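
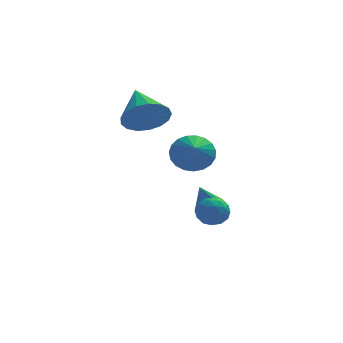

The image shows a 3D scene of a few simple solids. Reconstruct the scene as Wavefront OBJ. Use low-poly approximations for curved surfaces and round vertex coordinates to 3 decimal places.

v 2.426 2.308 -1.071
v 3.029 2.303 -0.858
v 1.954 1.752 0.251
v 2.871 2.653 -0.767
v 2.542 2.872 -0.793
v 2.169 2.876 -0.924
v 1.894 2.662 -1.112
v 1.822 2.313 -1.284
v 1.981 1.963 -1.375
v 2.309 1.744 -1.35
v 2.682 1.74 -1.218
v 2.957 1.954 -1.031
v 1.831 3.556 1.308
v 2.735 3.613 1.399
v 1.829 2.464 2.012
v 2.613 3.808 1.7
v 2.356 3.958 1.933
v 2.008 4.04 2.058
v 1.63 4.037 2.054
v 1.286 3.952 1.92
v 1.037 3.798 1.681
v 0.925 3.602 1.377
v 0.969 3.399 1.061
v 1.163 3.222 0.788
v 1.472 3.104 0.605
v 1.843 3.063 0.543
v 2.212 3.108 0.614
v 2.515 3.231 0.804
v 2.7 3.409 1.082
v 1.773 -0.811 -0.077
v 2.149 -0.551 0.431
v 2.211 -1.809 0.109
v 2.587 -1.549 0.617
v 1.909 -1.6 0.685
v 1.638 -0.983 0.57
v 2.722 -1.377 -0.03
v 2.451 -0.76 -0.145
v 2.735 -0.901 0.46
v 2.233 -1.039 0.902
v 2.127 -1.321 -0.362
v 1.625 -1.459 0.08
v 1.923 -0.593 0.16
v 2.437 -1.767 0.38
v 2.039 -1.797 0.419
v 2.26 -1.644 0.718
v 1.622 -0.847 0.242
v 1.843 -0.695 0.541
v 1.702 -1.311 0.69
v 2.517 -1.665 -0.001
v 2.738 -1.513 0.298
v 2.1 -0.716 -0.178
v 2.321 -0.563 0.121
v 2.658 -1.049 -0.15
v 2.488 -0.646 0.477
v 2.745 -1.233 0.586
v 2.825 -1.132 0.206
v 2.666 -0.769 0.138
v 2.193 -0.727 0.736
v 2.45 -1.314 0.846
v 2.051 -1.344 0.886
v 1.892 -0.981 0.818
v 2.537 -0.933 0.754
v 1.91 -1.046 -0.306
v 2.167 -1.633 -0.196
v 2.468 -1.379 -0.278
v 2.309 -1.016 -0.346
v 1.615 -1.127 -0.046
v 1.872 -1.714 0.063
v 1.694 -1.591 0.402
v 1.535 -1.228 0.334
v 1.823 -1.427 -0.214
v 0.013 2.847 3.515
v 0.9 3.201 3.218
v -0.313 4.413 4.405
v 0.601 3.337 2.87
v 0.167 3.36 2.67
v -0.303 3.266 2.663
v -0.7 3.077 2.851
v -0.933 2.834 3.192
v -0.951 2.595 3.606
v -0.747 2.414 3.999
v -0.369 2.332 4.281
v 0.096 2.368 4.388
v 0.542 2.514 4.295
v 0.867 2.736 4.022
v 0.996 2.984 3.634
f 2 1 4
f 2 4 3
f 4 1 5
f 4 5 3
f 5 1 6
f 5 6 3
f 6 1 7
f 6 7 3
f 7 1 8
f 7 8 3
f 8 1 9
f 8 9 3
f 9 1 10
f 9 10 3
f 10 1 11
f 10 11 3
f 11 1 12
f 11 12 3
f 12 1 2
f 12 2 3
f 14 13 16
f 14 16 15
f 16 13 17
f 16 17 15
f 17 13 18
f 17 18 15
f 18 13 19
f 18 19 15
f 19 13 20
f 19 20 15
f 20 13 21
f 20 21 15
f 21 13 22
f 21 22 15
f 22 13 23
f 22 23 15
f 23 13 24
f 23 24 15
f 24 13 25
f 24 25 15
f 25 13 26
f 25 26 15
f 26 13 27
f 26 27 15
f 27 13 28
f 27 28 15
f 28 13 29
f 28 29 15
f 29 13 14
f 29 14 15
f 30 67 46
f 67 41 70
f 46 70 35
f 67 70 46
f 30 46 42
f 46 35 47
f 42 47 31
f 46 47 42
f 30 42 51
f 42 31 52
f 51 52 37
f 42 52 51
f 30 51 63
f 51 37 66
f 63 66 40
f 51 66 63
f 30 63 67
f 63 40 71
f 67 71 41
f 63 71 67
f 31 47 58
f 47 35 61
f 58 61 39
f 47 61 58
f 35 70 48
f 70 41 69
f 48 69 34
f 70 69 48
f 41 71 68
f 71 40 64
f 68 64 32
f 71 64 68
f 40 66 65
f 66 37 53
f 65 53 36
f 66 53 65
f 37 52 57
f 52 31 54
f 57 54 38
f 52 54 57
f 33 59 45
f 59 39 60
f 45 60 34
f 59 60 45
f 33 45 43
f 45 34 44
f 43 44 32
f 45 44 43
f 33 43 50
f 43 32 49
f 50 49 36
f 43 49 50
f 33 50 55
f 50 36 56
f 55 56 38
f 50 56 55
f 33 55 59
f 55 38 62
f 59 62 39
f 55 62 59
f 34 60 48
f 60 39 61
f 48 61 35
f 60 61 48
f 32 44 68
f 44 34 69
f 68 69 41
f 44 69 68
f 36 49 65
f 49 32 64
f 65 64 40
f 49 64 65
f 38 56 57
f 56 36 53
f 57 53 37
f 56 53 57
f 39 62 58
f 62 38 54
f 58 54 31
f 62 54 58
f 73 72 75
f 73 75 74
f 75 72 76
f 75 76 74
f 76 72 77
f 76 77 74
f 77 72 78
f 77 78 74
f 78 72 79
f 78 79 74
f 79 72 80
f 79 80 74
f 80 72 81
f 80 81 74
f 81 72 82
f 81 82 74
f 82 72 83
f 82 83 74
f 83 72 84
f 83 84 74
f 84 72 85
f 84 85 74
f 85 72 86
f 85 86 74
f 86 72 73
f 86 73 74



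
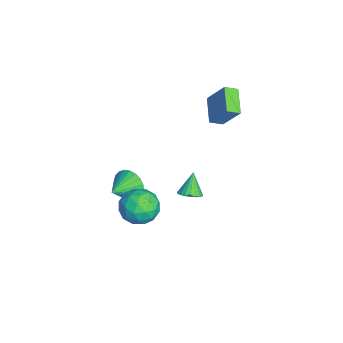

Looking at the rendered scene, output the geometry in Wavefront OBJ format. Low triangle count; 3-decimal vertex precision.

v -2.953 -3.007 -2.804
v -2.401 -2.778 -3.655
v -1.907 -3.933 -2.376
v -2.263 -2.5 -3.394
v -2.229 -2.3 -3.042
v -2.306 -2.207 -2.655
v -2.481 -2.236 -2.29
v -2.728 -2.383 -2.003
v -3.009 -2.625 -1.838
v -3.281 -2.925 -1.82
v -3.504 -3.237 -1.952
v -3.643 -3.515 -2.214
v -3.676 -3.715 -2.565
v -3.6 -3.808 -2.953
v -3.425 -3.779 -3.318
v -3.178 -3.632 -3.604
v -2.897 -3.39 -3.769
v -2.624 -3.09 -3.787
v -2.811 0.292 -3.565
v -2.359 0.809 -3.384
v -3.549 0.508 -2.335
v -2.565 0.958 -3.533
v -2.814 0.992 -3.689
v -3.062 0.905 -3.822
v -3.267 0.712 -3.912
v -3.393 0.447 -3.941
v -3.419 0.155 -3.905
v -3.339 -0.114 -3.811
v -3.168 -0.311 -3.673
v -2.936 -0.405 -3.518
v -2.682 -0.378 -3.37
v -2.45 -0.235 -3.256
v -2.281 -0.001 -3.195
v -2.203 0.284 -3.199
v -2.231 0.57 -3.265
v 0.981 -1.546 -1.255
v 1.915 -2.243 -1.308
v 0.145 -2.757 -0.072
v 1.079 -3.454 -0.125
v 1.153 -2.42 0.41
v 1.67 -1.671 -0.321
v 0.39 -3.329 -1.059
v 0.907 -2.58 -1.79
v 1.55 -3.345 -1.187
v 2.022 -2.783 -0.279
v 0.038 -2.217 -1.101
v 0.51 -1.655 -0.193
v 1.521 -1.788 -1.385
v 0.539 -3.212 0.005
v 0.582 -2.604 0.32
v 1.131 -3.014 0.289
v 1.377 -1.452 -0.805
v 1.926 -1.862 -0.837
v 1.478 -1.966 0.174
v 0.134 -3.138 -0.543
v 0.683 -3.548 -0.575
v 0.929 -1.986 -1.669
v 1.478 -2.396 -1.7
v 0.582 -3.034 -1.554
v 1.856 -2.846 -1.346
v 1.365 -3.558 -0.65
v 0.96 -3.484 -1.199
v 1.264 -3.044 -1.629
v 2.133 -2.515 -0.812
v 1.642 -3.227 -0.117
v 1.685 -2.619 0.198
v 1.989 -2.179 -0.232
v 1.919 -3.163 -0.741
v 0.418 -1.773 -1.263
v -0.073 -2.485 -0.568
v 0.071 -2.821 -1.148
v 0.375 -2.381 -1.578
v 0.695 -1.442 -0.73
v 0.204 -2.154 -0.034
v 0.796 -1.956 0.249
v 1.1 -1.516 -0.181
v 0.141 -1.837 -0.639
v -2.821 1.288 2.694
v -4.336 1.24 3.372
v -3.003 2.027 2.339
v -4.518 1.98 3.017
v -2.182 2.16 4.183
v -3.697 2.113 4.861
v -2.364 2.9 3.828
v -3.879 2.852 4.506
f 2 1 4
f 2 4 3
f 4 1 5
f 4 5 3
f 5 1 6
f 5 6 3
f 6 1 7
f 6 7 3
f 7 1 8
f 7 8 3
f 8 1 9
f 8 9 3
f 9 1 10
f 9 10 3
f 10 1 11
f 10 11 3
f 11 1 12
f 11 12 3
f 12 1 13
f 12 13 3
f 13 1 14
f 13 14 3
f 14 1 15
f 14 15 3
f 15 1 16
f 15 16 3
f 16 1 17
f 16 17 3
f 17 1 18
f 17 18 3
f 18 1 2
f 18 2 3
f 20 19 22
f 20 22 21
f 22 19 23
f 22 23 21
f 23 19 24
f 23 24 21
f 24 19 25
f 24 25 21
f 25 19 26
f 25 26 21
f 26 19 27
f 26 27 21
f 27 19 28
f 27 28 21
f 28 19 29
f 28 29 21
f 29 19 30
f 29 30 21
f 30 19 31
f 30 31 21
f 31 19 32
f 31 32 21
f 32 19 33
f 32 33 21
f 33 19 34
f 33 34 21
f 34 19 35
f 34 35 21
f 35 19 20
f 35 20 21
f 36 73 52
f 73 47 76
f 52 76 41
f 73 76 52
f 36 52 48
f 52 41 53
f 48 53 37
f 52 53 48
f 36 48 57
f 48 37 58
f 57 58 43
f 48 58 57
f 36 57 69
f 57 43 72
f 69 72 46
f 57 72 69
f 36 69 73
f 69 46 77
f 73 77 47
f 69 77 73
f 37 53 64
f 53 41 67
f 64 67 45
f 53 67 64
f 41 76 54
f 76 47 75
f 54 75 40
f 76 75 54
f 47 77 74
f 77 46 70
f 74 70 38
f 77 70 74
f 46 72 71
f 72 43 59
f 71 59 42
f 72 59 71
f 43 58 63
f 58 37 60
f 63 60 44
f 58 60 63
f 39 65 51
f 65 45 66
f 51 66 40
f 65 66 51
f 39 51 49
f 51 40 50
f 49 50 38
f 51 50 49
f 39 49 56
f 49 38 55
f 56 55 42
f 49 55 56
f 39 56 61
f 56 42 62
f 61 62 44
f 56 62 61
f 39 61 65
f 61 44 68
f 65 68 45
f 61 68 65
f 40 66 54
f 66 45 67
f 54 67 41
f 66 67 54
f 38 50 74
f 50 40 75
f 74 75 47
f 50 75 74
f 42 55 71
f 55 38 70
f 71 70 46
f 55 70 71
f 44 62 63
f 62 42 59
f 63 59 43
f 62 59 63
f 45 68 64
f 68 44 60
f 64 60 37
f 68 60 64
f 79 81 78
f 82 79 78
f 78 81 80
f 80 82 78
f 79 85 81
f 83 79 82
f 83 85 79
f 81 85 80
f 84 82 80
f 80 85 84
f 84 83 82
f 85 83 84



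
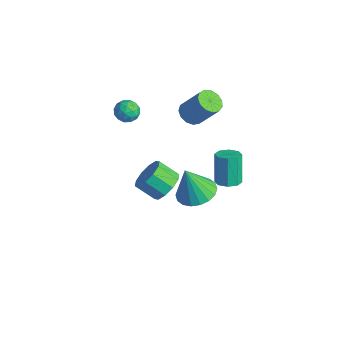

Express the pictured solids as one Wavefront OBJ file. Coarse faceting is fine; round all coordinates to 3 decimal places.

v -3.069 0.419 1.612
v -2.639 0.853 1.918
v -2.261 -0.333 1.542
v -1.831 0.101 1.848
v -2.347 -0.176 2.201
v -2.846 0.289 2.245
v -2.054 0.231 1.215
v -2.553 0.696 1.259
v -2.011 0.736 1.673
v -2.192 0.485 2.283
v -2.708 0.035 1.177
v -2.889 -0.216 1.787
v -2.925 0.702 1.771
v -1.975 -0.182 1.689
v -2.279 -0.345 1.896
v -2.026 -0.09 2.076
v -3.047 0.371 1.963
v -2.794 0.626 2.143
v -2.622 0.021 2.31
v -2.106 -0.106 1.317
v -1.853 0.149 1.497
v -2.874 0.61 1.384
v -2.621 0.865 1.564
v -2.278 0.499 1.15
v -2.303 0.888 1.807
v -1.828 0.446 1.766
v -1.959 0.523 1.394
v -2.253 0.796 1.42
v -2.409 0.741 2.165
v -1.935 0.299 2.124
v -2.238 0.136 2.332
v -2.531 0.41 2.357
v -2.041 0.672 2.021
v -2.965 0.221 1.336
v -2.491 -0.221 1.295
v -2.369 0.11 1.103
v -2.662 0.384 1.128
v -3.072 0.074 1.694
v -2.597 -0.368 1.653
v -2.647 -0.276 2.04
v -2.941 -0.003 2.066
v -2.859 -0.152 1.439
v 4.127 -1.415 2.3
v 4.785 -1.493 2.847
v 4.112 -2.123 3.567
v 3.453 -2.045 3.02
v 4.514 -1.055 2.978
v 3.841 -1.685 3.698
v 4.095 -0.754 2.849
v 3.422 -1.384 3.569
v 3.688 -0.706 2.511
v 3.015 -1.336 3.231
v 3.449 -0.928 2.092
v 2.775 -1.559 2.812
v 3.468 -1.337 1.753
v 2.795 -1.967 2.473
v 3.739 -1.775 1.622
v 3.066 -2.405 2.342
v 4.158 -2.076 1.751
v 3.485 -2.706 2.471
v 4.565 -2.124 2.089
v 3.892 -2.754 2.809
v 4.805 -1.901 2.508
v 4.131 -2.532 3.228
v -0.005 2.712 -3.956
v 0.995 2.333 -3.939
v -0.235 2.188 -2.124
v 1.051 2.786 -3.803
v 0.898 3.224 -3.697
v 0.566 3.561 -3.642
v 0.12 3.729 -3.65
v -0.35 3.696 -3.718
v -0.752 3.469 -3.834
v -1.006 3.091 -3.974
v -1.062 2.638 -4.11
v -0.908 2.2 -4.216
v -0.576 1.863 -4.27
v -0.131 1.694 -4.263
v 0.34 1.727 -4.195
v 0.741 1.955 -4.079
v -1.949 3.561 0.351
v -1.331 3.318 0.072
v -0.473 3.896 1.471
v -1.091 4.139 1.749
v -1.374 3.699 -0.06
v -0.516 4.277 1.339
v -1.599 4.036 -0.061
v -0.741 4.615 1.338
v -1.935 4.223 0.068
v -1.077 4.801 1.467
v -2.276 4.199 0.287
v -1.418 4.778 1.686
v -2.513 3.973 0.526
v -1.655 4.551 1.925
v -2.571 3.616 0.709
v -1.713 4.194 2.108
v -2.431 3.241 0.779
v -1.573 3.819 2.178
v -2.139 2.968 0.712
v -1.281 3.546 2.111
v -1.786 2.883 0.531
v -0.928 3.461 1.93
v -1.485 3.013 0.292
v -0.627 3.592 1.691
v 2.168 3.154 -1.456
v 2.548 3.693 -1.433
v 2.012 4.006 0.138
v 1.632 3.466 0.116
v 2.085 3.79 -1.611
v 1.549 4.103 -0.039
v 1.671 3.514 -1.697
v 1.134 3.827 -0.126
v 1.548 3.027 -1.643
v 1.011 3.34 -0.071
v 1.788 2.614 -1.478
v 1.252 2.927 0.093
v 2.251 2.517 -1.301
v 1.715 2.83 0.271
v 2.666 2.793 -1.214
v 2.129 3.106 0.357
v 2.789 3.28 -1.269
v 2.252 3.593 0.303
f 1 38 17
f 38 12 41
f 17 41 6
f 38 41 17
f 1 17 13
f 17 6 18
f 13 18 2
f 17 18 13
f 1 13 22
f 13 2 23
f 22 23 8
f 13 23 22
f 1 22 34
f 22 8 37
f 34 37 11
f 22 37 34
f 1 34 38
f 34 11 42
f 38 42 12
f 34 42 38
f 2 18 29
f 18 6 32
f 29 32 10
f 18 32 29
f 6 41 19
f 41 12 40
f 19 40 5
f 41 40 19
f 12 42 39
f 42 11 35
f 39 35 3
f 42 35 39
f 11 37 36
f 37 8 24
f 36 24 7
f 37 24 36
f 8 23 28
f 23 2 25
f 28 25 9
f 23 25 28
f 4 30 16
f 30 10 31
f 16 31 5
f 30 31 16
f 4 16 14
f 16 5 15
f 14 15 3
f 16 15 14
f 4 14 21
f 14 3 20
f 21 20 7
f 14 20 21
f 4 21 26
f 21 7 27
f 26 27 9
f 21 27 26
f 4 26 30
f 26 9 33
f 30 33 10
f 26 33 30
f 5 31 19
f 31 10 32
f 19 32 6
f 31 32 19
f 3 15 39
f 15 5 40
f 39 40 12
f 15 40 39
f 7 20 36
f 20 3 35
f 36 35 11
f 20 35 36
f 9 27 28
f 27 7 24
f 28 24 8
f 27 24 28
f 10 33 29
f 33 9 25
f 29 25 2
f 33 25 29
f 44 43 47
f 44 47 45
f 45 47 48
f 45 48 46
f 47 43 49
f 47 49 48
f 48 49 50
f 48 50 46
f 49 43 51
f 49 51 50
f 50 51 52
f 50 52 46
f 51 43 53
f 51 53 52
f 52 53 54
f 52 54 46
f 53 43 55
f 53 55 54
f 54 55 56
f 54 56 46
f 55 43 57
f 55 57 56
f 56 57 58
f 56 58 46
f 57 43 59
f 57 59 58
f 58 59 60
f 58 60 46
f 59 43 61
f 59 61 60
f 60 61 62
f 60 62 46
f 61 43 63
f 61 63 62
f 62 63 64
f 62 64 46
f 63 43 44
f 63 44 64
f 64 44 45
f 64 45 46
f 66 65 68
f 66 68 67
f 68 65 69
f 68 69 67
f 69 65 70
f 69 70 67
f 70 65 71
f 70 71 67
f 71 65 72
f 71 72 67
f 72 65 73
f 72 73 67
f 73 65 74
f 73 74 67
f 74 65 75
f 74 75 67
f 75 65 76
f 75 76 67
f 76 65 77
f 76 77 67
f 77 65 78
f 77 78 67
f 78 65 79
f 78 79 67
f 79 65 80
f 79 80 67
f 80 65 66
f 80 66 67
f 82 81 85
f 82 85 83
f 83 85 86
f 83 86 84
f 85 81 87
f 85 87 86
f 86 87 88
f 86 88 84
f 87 81 89
f 87 89 88
f 88 89 90
f 88 90 84
f 89 81 91
f 89 91 90
f 90 91 92
f 90 92 84
f 91 81 93
f 91 93 92
f 92 93 94
f 92 94 84
f 93 81 95
f 93 95 94
f 94 95 96
f 94 96 84
f 95 81 97
f 95 97 96
f 96 97 98
f 96 98 84
f 97 81 99
f 97 99 98
f 98 99 100
f 98 100 84
f 99 81 101
f 99 101 100
f 100 101 102
f 100 102 84
f 101 81 103
f 101 103 102
f 102 103 104
f 102 104 84
f 103 81 82
f 103 82 104
f 104 82 83
f 104 83 84
f 106 105 109
f 106 109 107
f 107 109 110
f 107 110 108
f 109 105 111
f 109 111 110
f 110 111 112
f 110 112 108
f 111 105 113
f 111 113 112
f 112 113 114
f 112 114 108
f 113 105 115
f 113 115 114
f 114 115 116
f 114 116 108
f 115 105 117
f 115 117 116
f 116 117 118
f 116 118 108
f 117 105 119
f 117 119 118
f 118 119 120
f 118 120 108
f 119 105 121
f 119 121 120
f 120 121 122
f 120 122 108
f 121 105 106
f 121 106 122
f 122 106 107
f 122 107 108



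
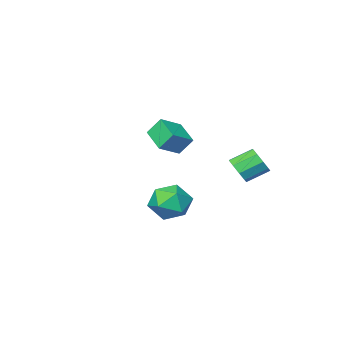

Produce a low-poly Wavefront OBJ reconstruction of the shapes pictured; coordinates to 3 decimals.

v -0.024 3.876 -3.762
v 0.711 4.222 -4.16
v 0.609 2.558 -3.74
v 1.344 2.904 -4.138
v 1.141 3.131 -3.286
v 0.75 3.946 -3.3
v 0.57 2.834 -4.6
v 0.179 3.649 -4.614
v 1.078 3.578 -4.678
v 1.431 3.761 -3.865
v -0.111 3.019 -4.035
v 0.242 3.202 -3.222
v -2.24 3.547 -2.942
v -1.929 4.083 -2.83
v -2.749 4.45 -2.306
v -3.06 3.913 -2.418
v -2.149 4.115 -3.198
v -2.97 4.482 -2.675
v -2.412 3.881 -3.447
v -3.233 4.248 -2.923
v -2.595 3.491 -3.459
v -3.415 3.857 -2.936
v -2.611 3.127 -3.229
v -3.431 3.493 -2.706
v -2.453 2.959 -2.865
v -3.274 3.326 -2.342
v -2.196 3.066 -2.536
v -3.016 3.433 -2.013
v -1.959 3.398 -2.398
v -2.779 3.765 -1.874
v -1.853 3.8 -2.513
v -2.674 4.167 -1.99
v -3.104 -1.474 -2.189
v -2.113 -1.415 -1.692
v -2.925 -0.339 -2.681
v -1.934 -0.28 -2.184
v -2.706 -1.86 -2.936
v -1.715 -1.801 -2.439
v -2.527 -0.725 -3.428
v -1.536 -0.666 -2.931
f 1 12 6
f 1 6 2
f 1 2 8
f 1 8 11
f 1 11 12
f 2 6 10
f 6 12 5
f 12 11 3
f 11 8 7
f 8 2 9
f 4 10 5
f 4 5 3
f 4 3 7
f 4 7 9
f 4 9 10
f 5 10 6
f 3 5 12
f 7 3 11
f 9 7 8
f 10 9 2
f 14 13 17
f 14 17 15
f 15 17 18
f 15 18 16
f 17 13 19
f 17 19 18
f 18 19 20
f 18 20 16
f 19 13 21
f 19 21 20
f 20 21 22
f 20 22 16
f 21 13 23
f 21 23 22
f 22 23 24
f 22 24 16
f 23 13 25
f 23 25 24
f 24 25 26
f 24 26 16
f 25 13 27
f 25 27 26
f 26 27 28
f 26 28 16
f 27 13 29
f 27 29 28
f 28 29 30
f 28 30 16
f 29 13 31
f 29 31 30
f 30 31 32
f 30 32 16
f 31 13 14
f 31 14 32
f 32 14 15
f 32 15 16
f 34 36 33
f 37 34 33
f 33 36 35
f 35 37 33
f 34 40 36
f 38 34 37
f 38 40 34
f 36 40 35
f 39 37 35
f 35 40 39
f 39 38 37
f 40 38 39



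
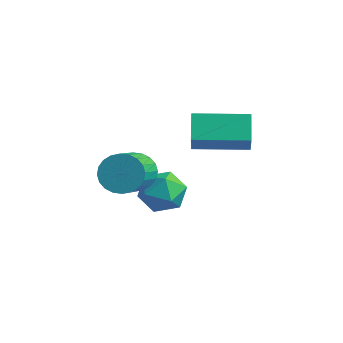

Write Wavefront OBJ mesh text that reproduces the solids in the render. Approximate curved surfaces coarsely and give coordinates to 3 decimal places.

v -0.772 2.249 -1.473
v -0.123 1.602 -1.786
v -1.417 1.158 -0.554
v -0.768 0.511 -0.867
v -0.486 1.247 -0.305
v -0.088 1.921 -0.873
v -1.452 0.839 -1.467
v -1.054 1.513 -2.035
v -0.544 0.731 -1.782
v 0.053 0.983 -1.064
v -1.593 1.777 -1.276
v -0.996 2.029 -0.558
v 0.884 1.099 1.936
v 1.446 0.488 2.936
v 0.29 1.744 2.664
v 0.852 1.133 3.664
v 2.348 2.447 1.936
v 2.91 1.836 2.936
v 1.754 3.092 2.664
v 2.316 2.481 3.664
v -1.57 0.817 -0.246
v -1.219 0.523 -0.95
v -0.439 -0.872 0.022
v -0.79 -0.577 0.726
v -0.986 0.727 -0.843
v -0.206 -0.667 0.129
v -0.842 0.946 -0.646
v -0.062 -0.449 0.326
v -0.809 1.144 -0.387
v -0.029 -0.25 0.585
v -0.892 1.293 -0.107
v -0.112 -0.101 0.865
v -1.078 1.37 0.152
v -0.298 -0.025 1.124
v -1.339 1.362 0.35
v -0.559 -0.032 1.322
v -1.635 1.271 0.458
v -0.855 -0.123 1.43
v -1.921 1.112 0.458
v -1.141 -0.283 1.43
v -2.154 0.907 0.351
v -1.374 -0.487 1.323
v -2.298 0.689 0.154
v -1.518 -0.706 1.126
v -2.331 0.49 -0.105
v -1.551 -0.904 0.867
v -2.248 0.341 -0.385
v -1.468 -1.053 0.587
v -2.062 0.265 -0.644
v -1.282 -1.13 0.328
v -1.801 0.272 -0.842
v -1.021 -1.122 0.13
v -1.505 0.363 -0.95
v -0.725 -1.031 0.022
f 1 12 6
f 1 6 2
f 1 2 8
f 1 8 11
f 1 11 12
f 2 6 10
f 6 12 5
f 12 11 3
f 11 8 7
f 8 2 9
f 4 10 5
f 4 5 3
f 4 3 7
f 4 7 9
f 4 9 10
f 5 10 6
f 3 5 12
f 7 3 11
f 9 7 8
f 10 9 2
f 14 16 13
f 17 14 13
f 13 16 15
f 15 17 13
f 14 20 16
f 18 14 17
f 18 20 14
f 16 20 15
f 19 17 15
f 15 20 19
f 19 18 17
f 20 18 19
f 22 21 25
f 22 25 23
f 23 25 26
f 23 26 24
f 25 21 27
f 25 27 26
f 26 27 28
f 26 28 24
f 27 21 29
f 27 29 28
f 28 29 30
f 28 30 24
f 29 21 31
f 29 31 30
f 30 31 32
f 30 32 24
f 31 21 33
f 31 33 32
f 32 33 34
f 32 34 24
f 33 21 35
f 33 35 34
f 34 35 36
f 34 36 24
f 35 21 37
f 35 37 36
f 36 37 38
f 36 38 24
f 37 21 39
f 37 39 38
f 38 39 40
f 38 40 24
f 39 21 41
f 39 41 40
f 40 41 42
f 40 42 24
f 41 21 43
f 41 43 42
f 42 43 44
f 42 44 24
f 43 21 45
f 43 45 44
f 44 45 46
f 44 46 24
f 45 21 47
f 45 47 46
f 46 47 48
f 46 48 24
f 47 21 49
f 47 49 48
f 48 49 50
f 48 50 24
f 49 21 51
f 49 51 50
f 50 51 52
f 50 52 24
f 51 21 53
f 51 53 52
f 52 53 54
f 52 54 24
f 53 21 22
f 53 22 54
f 54 22 23
f 54 23 24



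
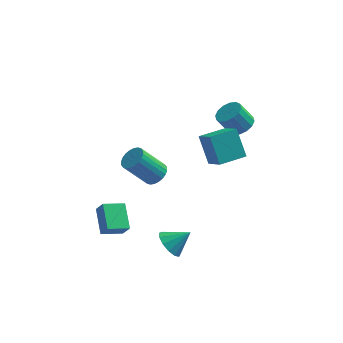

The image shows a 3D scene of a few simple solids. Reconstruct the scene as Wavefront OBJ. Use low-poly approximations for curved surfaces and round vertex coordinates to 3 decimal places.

v -0.233 -3.777 -3.761
v 0.371 -4.397 -4.301
v 0.953 -3.443 -2.819
v 0.416 -3.877 -4.542
v 0.255 -3.325 -4.535
v -0.061 -2.917 -4.282
v -0.431 -2.782 -3.864
v -0.738 -2.962 -3.413
v -0.885 -3.402 -3.072
v -0.825 -3.96 -2.95
v -0.576 -4.46 -3.086
v -0.219 -4.744 -3.435
v 0.134 -4.72 -3.888
v 3.47 3.939 0.925
v 4.254 3.869 1.42
v 3.434 3.791 2.709
v 2.65 3.861 2.215
v 4.166 4.341 1.392
v 3.346 4.264 2.682
v 3.892 4.706 1.239
v 3.072 4.629 2.529
v 3.504 4.865 1.002
v 2.684 4.788 2.292
v 3.107 4.776 0.745
v 2.287 4.699 2.034
v 2.808 4.462 0.535
v 1.988 4.385 1.825
v 2.686 4.009 0.431
v 1.866 3.931 1.72
v 2.774 3.536 0.458
v 1.954 3.459 1.748
v 3.048 3.171 0.611
v 2.228 3.094 1.901
v 3.436 3.012 0.848
v 2.616 2.935 2.138
v 3.833 3.101 1.106
v 3.013 3.024 2.395
v 4.132 3.415 1.315
v 3.312 3.338 2.605
v -1.017 -3.716 2.846
v -0.549 -3.222 3.304
v -1.876 -3.51 4.971
v -2.343 -4.004 4.514
v -0.755 -3.012 3.176
v -2.081 -3.301 4.844
v -1 -2.91 2.999
v -2.327 -3.199 4.666
v -1.249 -2.931 2.798
v -2.575 -3.219 4.465
v -1.461 -3.071 2.604
v -2.788 -3.359 4.271
v -1.606 -3.309 2.447
v -2.933 -3.597 4.115
v -1.662 -3.609 2.352
v -2.988 -3.898 4.019
v -1.619 -3.926 2.331
v -2.946 -4.214 3.998
v -1.484 -4.21 2.389
v -2.811 -4.498 4.056
v -1.279 -4.419 2.516
v -2.605 -4.708 4.184
v -1.033 -4.521 2.694
v -2.36 -4.81 4.361
v -0.785 -4.501 2.895
v -2.111 -4.789 4.562
v -0.572 -4.361 3.089
v -1.899 -4.649 4.756
v -0.427 -4.123 3.245
v -1.754 -4.411 4.913
v -0.372 -3.822 3.341
v -1.698 -4.111 5.008
v -0.414 -3.506 3.362
v -1.741 -3.794 5.029
v 1.756 -0.216 0.807
v 1.089 0.797 2.435
v 3.254 0.782 0.8
v 2.587 1.795 2.428
v 2.493 -1.315 1.792
v 1.826 -0.302 3.42
v 3.991 -0.317 1.785
v 3.324 0.696 3.413
v -2.943 -4.192 -2.516
v -4.17 -4.773 -2.099
v -3.388 -2.644 -1.669
v -4.615 -3.224 -1.252
v -2.485 -4.536 -1.648
v -3.712 -5.116 -1.231
v -2.93 -2.987 -0.801
v -4.157 -3.568 -0.384
f 2 1 4
f 2 4 3
f 4 1 5
f 4 5 3
f 5 1 6
f 5 6 3
f 6 1 7
f 6 7 3
f 7 1 8
f 7 8 3
f 8 1 9
f 8 9 3
f 9 1 10
f 9 10 3
f 10 1 11
f 10 11 3
f 11 1 12
f 11 12 3
f 12 1 13
f 12 13 3
f 13 1 2
f 13 2 3
f 15 14 18
f 15 18 16
f 16 18 19
f 16 19 17
f 18 14 20
f 18 20 19
f 19 20 21
f 19 21 17
f 20 14 22
f 20 22 21
f 21 22 23
f 21 23 17
f 22 14 24
f 22 24 23
f 23 24 25
f 23 25 17
f 24 14 26
f 24 26 25
f 25 26 27
f 25 27 17
f 26 14 28
f 26 28 27
f 27 28 29
f 27 29 17
f 28 14 30
f 28 30 29
f 29 30 31
f 29 31 17
f 30 14 32
f 30 32 31
f 31 32 33
f 31 33 17
f 32 14 34
f 32 34 33
f 33 34 35
f 33 35 17
f 34 14 36
f 34 36 35
f 35 36 37
f 35 37 17
f 36 14 38
f 36 38 37
f 37 38 39
f 37 39 17
f 38 14 15
f 38 15 39
f 39 15 16
f 39 16 17
f 41 40 44
f 41 44 42
f 42 44 45
f 42 45 43
f 44 40 46
f 44 46 45
f 45 46 47
f 45 47 43
f 46 40 48
f 46 48 47
f 47 48 49
f 47 49 43
f 48 40 50
f 48 50 49
f 49 50 51
f 49 51 43
f 50 40 52
f 50 52 51
f 51 52 53
f 51 53 43
f 52 40 54
f 52 54 53
f 53 54 55
f 53 55 43
f 54 40 56
f 54 56 55
f 55 56 57
f 55 57 43
f 56 40 58
f 56 58 57
f 57 58 59
f 57 59 43
f 58 40 60
f 58 60 59
f 59 60 61
f 59 61 43
f 60 40 62
f 60 62 61
f 61 62 63
f 61 63 43
f 62 40 64
f 62 64 63
f 63 64 65
f 63 65 43
f 64 40 66
f 64 66 65
f 65 66 67
f 65 67 43
f 66 40 68
f 66 68 67
f 67 68 69
f 67 69 43
f 68 40 70
f 68 70 69
f 69 70 71
f 69 71 43
f 70 40 72
f 70 72 71
f 71 72 73
f 71 73 43
f 72 40 41
f 72 41 73
f 73 41 42
f 73 42 43
f 75 77 74
f 78 75 74
f 74 77 76
f 76 78 74
f 75 81 77
f 79 75 78
f 79 81 75
f 77 81 76
f 80 78 76
f 76 81 80
f 80 79 78
f 81 79 80
f 83 85 82
f 86 83 82
f 82 85 84
f 84 86 82
f 83 89 85
f 87 83 86
f 87 89 83
f 85 89 84
f 88 86 84
f 84 89 88
f 88 87 86
f 89 87 88



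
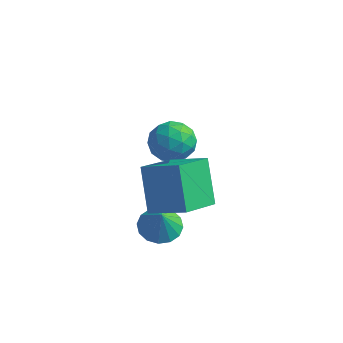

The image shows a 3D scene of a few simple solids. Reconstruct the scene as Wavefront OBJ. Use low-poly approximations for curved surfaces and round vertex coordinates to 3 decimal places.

v 0.154 1.617 -0.97
v 0.788 2.469 -1.183
v 0.792 0.791 -2.377
v 1.426 1.643 -2.59
v 1.622 1.025 -1.722
v 1.228 1.536 -0.852
v 0.352 1.724 -2.708
v -0.042 2.235 -1.838
v 0.911 2.535 -2.257
v 1.695 2.103 -1.648
v -0.115 1.157 -1.912
v 0.669 0.725 -1.303
v 0.415 2.116 -0.953
v 1.165 1.144 -2.607
v 1.28 0.781 -2.097
v 1.653 1.282 -2.222
v 0.674 1.567 -0.759
v 1.046 2.068 -0.884
v 1.536 1.219 -1.201
v 0.534 1.192 -2.676
v 0.906 1.693 -2.801
v -0.073 1.978 -1.338
v 0.3 2.479 -1.463
v 0.044 2.041 -2.359
v 0.86 2.655 -1.709
v 1.235 2.169 -2.537
v 0.604 2.217 -2.606
v 0.372 2.517 -2.094
v 1.321 2.401 -1.351
v 1.696 1.916 -2.179
v 1.811 1.553 -1.668
v 1.579 1.853 -1.157
v 1.393 2.44 -1.983
v -0.116 1.344 -1.381
v 0.259 0.859 -2.209
v 0.001 1.407 -2.403
v -0.231 1.707 -1.892
v 0.345 1.091 -1.023
v 0.72 0.605 -1.851
v 1.208 0.743 -1.466
v 0.976 1.043 -0.954
v 0.187 0.82 -1.577
v 2.689 -2.449 -3.147
v 3.578 -2.443 -3.386
v 2.991 -2.811 -2.033
v 3.492 -2.005 -3.22
v 3.19 -1.686 -3.035
v 2.755 -1.571 -2.88
v 2.302 -1.692 -2.796
v 1.953 -2.015 -2.807
v 1.801 -2.455 -2.909
v 1.887 -2.893 -3.075
v 2.188 -3.212 -3.26
v 2.624 -3.327 -3.415
v 3.077 -3.206 -3.498
v 3.426 -2.882 -3.487
v 2.238 -3.104 0.86
v 3.861 -2.966 1.604
v 2.464 -1.306 0.037
v 4.086 -1.169 0.781
v 3.114 -4.011 -0.881
v 4.736 -3.874 -0.137
v 3.339 -2.214 -1.704
v 4.962 -2.076 -0.96
f 1 38 17
f 38 12 41
f 17 41 6
f 38 41 17
f 1 17 13
f 17 6 18
f 13 18 2
f 17 18 13
f 1 13 22
f 13 2 23
f 22 23 8
f 13 23 22
f 1 22 34
f 22 8 37
f 34 37 11
f 22 37 34
f 1 34 38
f 34 11 42
f 38 42 12
f 34 42 38
f 2 18 29
f 18 6 32
f 29 32 10
f 18 32 29
f 6 41 19
f 41 12 40
f 19 40 5
f 41 40 19
f 12 42 39
f 42 11 35
f 39 35 3
f 42 35 39
f 11 37 36
f 37 8 24
f 36 24 7
f 37 24 36
f 8 23 28
f 23 2 25
f 28 25 9
f 23 25 28
f 4 30 16
f 30 10 31
f 16 31 5
f 30 31 16
f 4 16 14
f 16 5 15
f 14 15 3
f 16 15 14
f 4 14 21
f 14 3 20
f 21 20 7
f 14 20 21
f 4 21 26
f 21 7 27
f 26 27 9
f 21 27 26
f 4 26 30
f 26 9 33
f 30 33 10
f 26 33 30
f 5 31 19
f 31 10 32
f 19 32 6
f 31 32 19
f 3 15 39
f 15 5 40
f 39 40 12
f 15 40 39
f 7 20 36
f 20 3 35
f 36 35 11
f 20 35 36
f 9 27 28
f 27 7 24
f 28 24 8
f 27 24 28
f 10 33 29
f 33 9 25
f 29 25 2
f 33 25 29
f 44 43 46
f 44 46 45
f 46 43 47
f 46 47 45
f 47 43 48
f 47 48 45
f 48 43 49
f 48 49 45
f 49 43 50
f 49 50 45
f 50 43 51
f 50 51 45
f 51 43 52
f 51 52 45
f 52 43 53
f 52 53 45
f 53 43 54
f 53 54 45
f 54 43 55
f 54 55 45
f 55 43 56
f 55 56 45
f 56 43 44
f 56 44 45
f 58 60 57
f 61 58 57
f 57 60 59
f 59 61 57
f 58 64 60
f 62 58 61
f 62 64 58
f 60 64 59
f 63 61 59
f 59 64 63
f 63 62 61
f 64 62 63



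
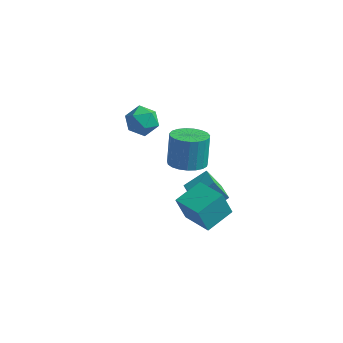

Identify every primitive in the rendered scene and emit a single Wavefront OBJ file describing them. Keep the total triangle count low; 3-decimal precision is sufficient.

v 2.702 -3.26 -2.25
v 2.255 -3.326 -1.042
v 3.382 -2.009 -1.93
v 2.935 -2.074 -0.721
v 4.045 -4.106 -1.799
v 3.598 -4.171 -0.59
v 4.725 -2.854 -1.478
v 4.278 -2.92 -0.27
v 0.32 -0.592 2.126
v 0.746 -1.287 1.917
v -0.846 -1.293 2.083
v -0.42 -1.988 1.874
v -0.34 -1.662 2.646
v 0.38 -1.229 2.672
v -0.48 -1.351 1.328
v 0.24 -0.918 1.354
v 0.251 -1.756 1.424
v 0.338 -1.948 2.238
v -0.438 -0.632 1.762
v -0.351 -0.824 2.576
v 2.583 -2.221 -1.908
v 3.385 -1.414 -1.3
v 1.895 -1.268 -2.268
v 2.696 -0.46 -1.66
v 3.264 -2.12 -2.94
v 4.065 -1.312 -2.332
v 2.575 -1.166 -3.3
v 3.377 -0.359 -2.692
v 2.9 -3.609 2.298
v 3.48 -3 2.076
v 3.36 -2.381 3.46
v 2.78 -2.991 3.682
v 3.168 -2.845 1.98
v 3.047 -2.227 3.363
v 2.809 -2.823 1.939
v 2.689 -2.204 3.322
v 2.466 -2.936 1.959
v 2.346 -2.317 3.342
v 2.198 -3.166 2.039
v 2.078 -2.547 3.422
v 2.052 -3.472 2.163
v 1.931 -2.853 3.546
v 2.052 -3.802 2.311
v 1.931 -3.184 3.694
v 2.199 -4.099 2.456
v 2.078 -3.481 3.84
v 2.467 -4.311 2.575
v 2.346 -3.693 3.958
v 2.81 -4.402 2.645
v 2.689 -3.783 4.028
v 3.169 -4.356 2.656
v 3.048 -3.737 4.039
v 3.481 -4.18 2.605
v 3.36 -3.562 3.988
v 3.693 -3.906 2.5
v 3.572 -3.288 3.884
v 3.768 -3.581 2.361
v 3.647 -2.962 3.744
v 3.692 -3.26 2.211
v 3.572 -2.642 3.594
f 2 4 1
f 5 2 1
f 1 4 3
f 3 5 1
f 2 8 4
f 6 2 5
f 6 8 2
f 4 8 3
f 7 5 3
f 3 8 7
f 7 6 5
f 8 6 7
f 9 20 14
f 9 14 10
f 9 10 16
f 9 16 19
f 9 19 20
f 10 14 18
f 14 20 13
f 20 19 11
f 19 16 15
f 16 10 17
f 12 18 13
f 12 13 11
f 12 11 15
f 12 15 17
f 12 17 18
f 13 18 14
f 11 13 20
f 15 11 19
f 17 15 16
f 18 17 10
f 22 24 21
f 25 22 21
f 21 24 23
f 23 25 21
f 22 28 24
f 26 22 25
f 26 28 22
f 24 28 23
f 27 25 23
f 23 28 27
f 27 26 25
f 28 26 27
f 30 29 33
f 30 33 31
f 31 33 34
f 31 34 32
f 33 29 35
f 33 35 34
f 34 35 36
f 34 36 32
f 35 29 37
f 35 37 36
f 36 37 38
f 36 38 32
f 37 29 39
f 37 39 38
f 38 39 40
f 38 40 32
f 39 29 41
f 39 41 40
f 40 41 42
f 40 42 32
f 41 29 43
f 41 43 42
f 42 43 44
f 42 44 32
f 43 29 45
f 43 45 44
f 44 45 46
f 44 46 32
f 45 29 47
f 45 47 46
f 46 47 48
f 46 48 32
f 47 29 49
f 47 49 48
f 48 49 50
f 48 50 32
f 49 29 51
f 49 51 50
f 50 51 52
f 50 52 32
f 51 29 53
f 51 53 52
f 52 53 54
f 52 54 32
f 53 29 55
f 53 55 54
f 54 55 56
f 54 56 32
f 55 29 57
f 55 57 56
f 56 57 58
f 56 58 32
f 57 29 59
f 57 59 58
f 58 59 60
f 58 60 32
f 59 29 30
f 59 30 60
f 60 30 31
f 60 31 32



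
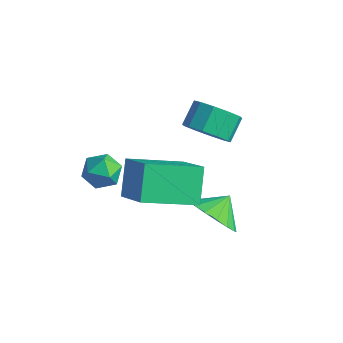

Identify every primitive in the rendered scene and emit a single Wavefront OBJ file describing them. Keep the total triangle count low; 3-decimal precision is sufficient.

v 0.812 -3.216 -0.951
v 0.182 -2.379 0.178
v 1.92 -1.455 -1.637
v 1.289 -0.619 -0.508
v 2.271 -3.681 0.208
v 1.64 -2.845 1.337
v 3.378 -1.921 -0.478
v 2.748 -1.084 0.651
v 3.284 -1.218 -1.775
v 3.949 -1.703 -1.106
v 3.316 -0.362 -1.185
v 4.256 -1.482 -1.443
v 4.341 -1.2 -1.857
v 4.184 -0.923 -2.252
v 3.821 -0.713 -2.537
v 3.334 -0.619 -2.648
v 2.837 -0.663 -2.559
v 2.442 -0.833 -2.29
v 2.24 -1.092 -1.903
v 2.277 -1.38 -1.487
v 2.545 -1.63 -1.136
v 2.983 -1.787 -0.932
v 3.489 -1.813 -0.921
v 2.263 -0.494 1.806
v 2.987 -0.701 2.316
v 2.762 0.106 2.964
v 2.037 0.314 2.454
v 3.152 -0.337 1.92
v 2.926 0.47 2.569
v 2.977 -0.033 1.48
v 2.751 0.774 2.129
v 2.529 0.095 1.165
v 2.304 0.903 1.814
v 1.98 -0.001 1.095
v 1.754 0.806 1.743
v 1.538 -0.286 1.296
v 1.313 0.521 1.944
v 1.374 -0.65 1.691
v 1.148 0.157 2.34
v 1.549 -0.954 2.131
v 1.323 -0.147 2.78
v 1.996 -1.083 2.446
v 1.771 -0.275 3.095
v 2.546 -0.986 2.517
v 2.32 -0.179 3.165
v -0.395 -2.693 0.247
v 0.388 -2.748 0.173
v -0.528 -3.832 -0.313
v 0.255 -3.887 -0.387
v -0.077 -3.926 0.327
v 0.005 -3.222 0.673
v -0.145 -3.358 -0.813
v -0.063 -2.654 -0.467
v 0.543 -3.159 -0.482
v 0.585 -3.51 0.223
v -0.725 -3.07 -0.363
v -0.683 -3.421 0.342
f 2 4 1
f 5 2 1
f 1 4 3
f 3 5 1
f 2 8 4
f 6 2 5
f 6 8 2
f 4 8 3
f 7 5 3
f 3 8 7
f 7 6 5
f 8 6 7
f 10 9 12
f 10 12 11
f 12 9 13
f 12 13 11
f 13 9 14
f 13 14 11
f 14 9 15
f 14 15 11
f 15 9 16
f 15 16 11
f 16 9 17
f 16 17 11
f 17 9 18
f 17 18 11
f 18 9 19
f 18 19 11
f 19 9 20
f 19 20 11
f 20 9 21
f 20 21 11
f 21 9 22
f 21 22 11
f 22 9 23
f 22 23 11
f 23 9 10
f 23 10 11
f 25 24 28
f 25 28 26
f 26 28 29
f 26 29 27
f 28 24 30
f 28 30 29
f 29 30 31
f 29 31 27
f 30 24 32
f 30 32 31
f 31 32 33
f 31 33 27
f 32 24 34
f 32 34 33
f 33 34 35
f 33 35 27
f 34 24 36
f 34 36 35
f 35 36 37
f 35 37 27
f 36 24 38
f 36 38 37
f 37 38 39
f 37 39 27
f 38 24 40
f 38 40 39
f 39 40 41
f 39 41 27
f 40 24 42
f 40 42 41
f 41 42 43
f 41 43 27
f 42 24 44
f 42 44 43
f 43 44 45
f 43 45 27
f 44 24 25
f 44 25 45
f 45 25 26
f 45 26 27
f 46 57 51
f 46 51 47
f 46 47 53
f 46 53 56
f 46 56 57
f 47 51 55
f 51 57 50
f 57 56 48
f 56 53 52
f 53 47 54
f 49 55 50
f 49 50 48
f 49 48 52
f 49 52 54
f 49 54 55
f 50 55 51
f 48 50 57
f 52 48 56
f 54 52 53
f 55 54 47



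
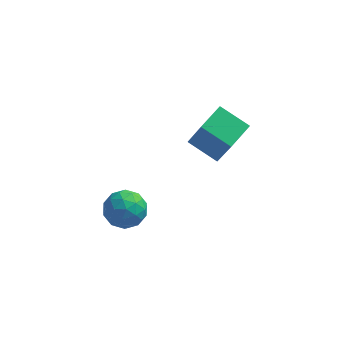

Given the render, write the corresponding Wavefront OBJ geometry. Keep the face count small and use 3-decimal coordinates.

v 2.818 0.129 2.713
v 3.297 -0.416 4.093
v 3.284 1.059 2.917
v 3.764 0.514 4.298
v 3.796 -0.254 2.222
v 4.276 -0.799 3.603
v 4.263 0.676 2.427
v 4.742 0.131 3.807
v 0.338 -0.339 -0.204
v 0.814 -0.255 -0.786
v 1.066 -1.205 0.266
v 1.542 -1.121 -0.316
v 1.471 -0.569 0.198
v 1.021 -0.034 -0.093
v 0.859 -1.426 -0.427
v 0.409 -0.891 -0.718
v 1.136 -0.926 -0.924
v 1.515 -0.397 -0.537
v 0.365 -1.063 0.017
v 0.744 -0.534 0.404
v 0.512 -0.221 -0.537
v 1.368 -1.239 0.017
v 1.326 -0.915 0.319
v 1.606 -0.865 -0.023
v 0.634 -0.092 -0.129
v 0.914 -0.042 -0.471
v 1.3 -0.227 0.108
v 0.966 -1.418 -0.049
v 1.246 -1.368 -0.391
v 0.274 -0.595 -0.497
v 0.554 -0.545 -0.839
v 0.58 -1.233 -0.628
v 0.982 -0.566 -0.96
v 1.409 -1.075 -0.683
v 1.007 -1.254 -0.749
v 0.743 -0.94 -0.92
v 1.204 -0.255 -0.733
v 1.632 -0.764 -0.456
v 1.59 -0.44 -0.154
v 1.326 -0.126 -0.325
v 1.393 -0.65 -0.814
v 0.248 -0.696 -0.064
v 0.676 -1.205 0.213
v 0.554 -1.334 -0.195
v 0.29 -1.02 -0.366
v 0.471 -0.385 0.163
v 0.898 -0.894 0.44
v 1.137 -0.52 0.4
v 0.873 -0.206 0.229
v 0.487 -0.81 0.294
f 2 4 1
f 5 2 1
f 1 4 3
f 3 5 1
f 2 8 4
f 6 2 5
f 6 8 2
f 4 8 3
f 7 5 3
f 3 8 7
f 7 6 5
f 8 6 7
f 9 46 25
f 46 20 49
f 25 49 14
f 46 49 25
f 9 25 21
f 25 14 26
f 21 26 10
f 25 26 21
f 9 21 30
f 21 10 31
f 30 31 16
f 21 31 30
f 9 30 42
f 30 16 45
f 42 45 19
f 30 45 42
f 9 42 46
f 42 19 50
f 46 50 20
f 42 50 46
f 10 26 37
f 26 14 40
f 37 40 18
f 26 40 37
f 14 49 27
f 49 20 48
f 27 48 13
f 49 48 27
f 20 50 47
f 50 19 43
f 47 43 11
f 50 43 47
f 19 45 44
f 45 16 32
f 44 32 15
f 45 32 44
f 16 31 36
f 31 10 33
f 36 33 17
f 31 33 36
f 12 38 24
f 38 18 39
f 24 39 13
f 38 39 24
f 12 24 22
f 24 13 23
f 22 23 11
f 24 23 22
f 12 22 29
f 22 11 28
f 29 28 15
f 22 28 29
f 12 29 34
f 29 15 35
f 34 35 17
f 29 35 34
f 12 34 38
f 34 17 41
f 38 41 18
f 34 41 38
f 13 39 27
f 39 18 40
f 27 40 14
f 39 40 27
f 11 23 47
f 23 13 48
f 47 48 20
f 23 48 47
f 15 28 44
f 28 11 43
f 44 43 19
f 28 43 44
f 17 35 36
f 35 15 32
f 36 32 16
f 35 32 36
f 18 41 37
f 41 17 33
f 37 33 10
f 41 33 37



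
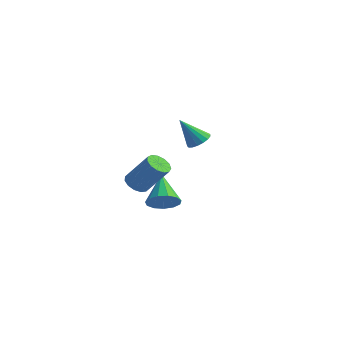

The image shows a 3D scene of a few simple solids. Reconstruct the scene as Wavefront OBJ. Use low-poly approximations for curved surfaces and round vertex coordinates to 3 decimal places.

v 1.028 3.951 1.871
v 1.325 4.414 2.236
v 0.392 3.289 3.229
v 1.044 4.541 2.166
v 0.76 4.533 2.029
v 0.537 4.392 1.855
v 0.427 4.149 1.686
v 0.454 3.862 1.558
v 0.613 3.595 1.502
v 0.867 3.409 1.531
v 1.158 3.348 1.637
v 1.42 3.425 1.797
v 1.591 3.623 1.974
v 1.634 3.896 2.127
v 1.538 4.181 2.222
v 3.573 -1.322 0.253
v 4.235 -1.159 0.691
v 2.567 -0.338 1.407
v 4.202 -0.828 0.379
v 3.969 -0.653 0.027
v 3.611 -0.691 -0.253
v 3.241 -0.93 -0.372
v 2.976 -1.293 -0.293
v 2.901 -1.665 -0.04
v 3.039 -1.929 0.306
v 3.347 -2 0.635
v 3.727 -1.856 0.843
v 4.058 -1.543 0.864
v 2.998 -2.441 1.615
v 3.477 -2.329 1.222
v 4.542 -2.008 2.612
v 4.062 -2.119 3.005
v 3.315 -2.017 1.274
v 4.38 -1.696 2.663
v 3.053 -1.84 1.434
v 4.118 -1.519 2.824
v 2.773 -1.853 1.652
v 3.838 -1.532 3.041
v 2.564 -2.053 1.858
v 3.629 -1.732 3.247
v 2.493 -2.376 1.987
v 3.558 -2.055 3.377
v 2.582 -2.72 1.998
v 3.647 -2.398 3.388
v 2.803 -2.974 1.888
v 3.868 -2.653 3.277
v 3.086 -3.06 1.691
v 4.151 -2.739 3.08
v 3.341 -2.949 1.47
v 4.406 -2.627 2.859
v 3.486 -2.676 1.295
v 4.551 -2.355 2.685
f 2 1 4
f 2 4 3
f 4 1 5
f 4 5 3
f 5 1 6
f 5 6 3
f 6 1 7
f 6 7 3
f 7 1 8
f 7 8 3
f 8 1 9
f 8 9 3
f 9 1 10
f 9 10 3
f 10 1 11
f 10 11 3
f 11 1 12
f 11 12 3
f 12 1 13
f 12 13 3
f 13 1 14
f 13 14 3
f 14 1 15
f 14 15 3
f 15 1 2
f 15 2 3
f 17 16 19
f 17 19 18
f 19 16 20
f 19 20 18
f 20 16 21
f 20 21 18
f 21 16 22
f 21 22 18
f 22 16 23
f 22 23 18
f 23 16 24
f 23 24 18
f 24 16 25
f 24 25 18
f 25 16 26
f 25 26 18
f 26 16 27
f 26 27 18
f 27 16 28
f 27 28 18
f 28 16 17
f 28 17 18
f 30 29 33
f 30 33 31
f 31 33 34
f 31 34 32
f 33 29 35
f 33 35 34
f 34 35 36
f 34 36 32
f 35 29 37
f 35 37 36
f 36 37 38
f 36 38 32
f 37 29 39
f 37 39 38
f 38 39 40
f 38 40 32
f 39 29 41
f 39 41 40
f 40 41 42
f 40 42 32
f 41 29 43
f 41 43 42
f 42 43 44
f 42 44 32
f 43 29 45
f 43 45 44
f 44 45 46
f 44 46 32
f 45 29 47
f 45 47 46
f 46 47 48
f 46 48 32
f 47 29 49
f 47 49 48
f 48 49 50
f 48 50 32
f 49 29 51
f 49 51 50
f 50 51 52
f 50 52 32
f 51 29 30
f 51 30 52
f 52 30 31
f 52 31 32



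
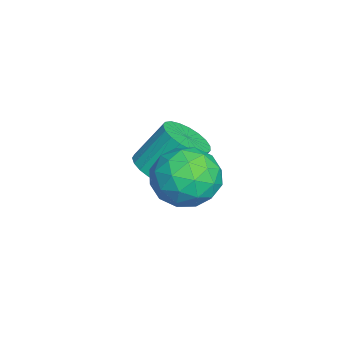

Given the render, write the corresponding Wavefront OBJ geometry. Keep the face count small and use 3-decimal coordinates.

v 2.253 -0.432 2.762
v 2.735 0.173 2.917
v 3.245 -1.233 2.803
v 3.727 -0.628 2.958
v 3.202 -0.863 3.498
v 2.589 -0.367 3.472
v 3.391 -0.693 2.248
v 2.778 -0.197 2.222
v 3.438 0.012 2.599
v 3.321 -0.093 3.372
v 2.659 -0.967 2.348
v 2.542 -1.072 3.121
v 2.407 -0.059 2.836
v 3.573 -1.001 2.884
v 3.265 -1.139 3.202
v 3.548 -0.783 3.293
v 2.321 -0.377 3.162
v 2.604 -0.021 3.253
v 2.879 -0.63 3.595
v 3.376 -1.039 2.467
v 3.659 -0.683 2.558
v 2.432 -0.277 2.427
v 2.715 0.079 2.518
v 3.101 -0.43 2.125
v 3.104 0.202 2.74
v 3.687 -0.269 2.764
v 3.489 -0.307 2.347
v 3.129 -0.016 2.332
v 3.035 0.14 3.194
v 3.618 -0.331 3.219
v 3.309 -0.469 3.536
v 2.949 -0.178 3.521
v 3.448 0.045 3.008
v 2.362 -0.729 2.501
v 2.945 -1.2 2.526
v 3.031 -0.882 2.199
v 2.671 -0.591 2.184
v 2.293 -0.791 2.956
v 2.876 -1.262 2.98
v 2.851 -1.044 3.388
v 2.491 -0.753 3.373
v 2.532 -1.105 2.712
v 1.036 -1.254 1.675
v 1.566 -0.972 1.567
v 1.414 -0.324 2.517
v 0.884 -0.606 2.625
v 1.401 -0.826 1.441
v 1.25 -0.177 2.391
v 1.174 -0.753 1.355
v 1.022 -0.105 2.305
v 0.922 -0.768 1.325
v 0.771 -0.119 2.275
v 0.691 -0.866 1.355
v 0.539 -0.218 2.305
v 0.518 -1.032 1.441
v 0.367 -0.383 2.391
v 0.436 -1.235 1.567
v 0.284 -0.587 2.517
v 0.457 -1.443 1.711
v 0.305 -0.794 2.661
v 0.578 -1.617 1.85
v 0.426 -0.969 2.8
v 0.778 -1.729 1.958
v 0.627 -1.081 2.908
v 1.023 -1.759 2.017
v 0.872 -1.111 2.967
v 1.27 -1.701 2.018
v 1.119 -1.053 2.967
v 1.477 -1.566 1.958
v 1.325 -0.918 2.908
v 1.607 -1.378 1.85
v 1.455 -0.729 2.8
v 1.638 -1.167 1.712
v 1.487 -0.519 2.662
f 1 38 17
f 38 12 41
f 17 41 6
f 38 41 17
f 1 17 13
f 17 6 18
f 13 18 2
f 17 18 13
f 1 13 22
f 13 2 23
f 22 23 8
f 13 23 22
f 1 22 34
f 22 8 37
f 34 37 11
f 22 37 34
f 1 34 38
f 34 11 42
f 38 42 12
f 34 42 38
f 2 18 29
f 18 6 32
f 29 32 10
f 18 32 29
f 6 41 19
f 41 12 40
f 19 40 5
f 41 40 19
f 12 42 39
f 42 11 35
f 39 35 3
f 42 35 39
f 11 37 36
f 37 8 24
f 36 24 7
f 37 24 36
f 8 23 28
f 23 2 25
f 28 25 9
f 23 25 28
f 4 30 16
f 30 10 31
f 16 31 5
f 30 31 16
f 4 16 14
f 16 5 15
f 14 15 3
f 16 15 14
f 4 14 21
f 14 3 20
f 21 20 7
f 14 20 21
f 4 21 26
f 21 7 27
f 26 27 9
f 21 27 26
f 4 26 30
f 26 9 33
f 30 33 10
f 26 33 30
f 5 31 19
f 31 10 32
f 19 32 6
f 31 32 19
f 3 15 39
f 15 5 40
f 39 40 12
f 15 40 39
f 7 20 36
f 20 3 35
f 36 35 11
f 20 35 36
f 9 27 28
f 27 7 24
f 28 24 8
f 27 24 28
f 10 33 29
f 33 9 25
f 29 25 2
f 33 25 29
f 44 43 47
f 44 47 45
f 45 47 48
f 45 48 46
f 47 43 49
f 47 49 48
f 48 49 50
f 48 50 46
f 49 43 51
f 49 51 50
f 50 51 52
f 50 52 46
f 51 43 53
f 51 53 52
f 52 53 54
f 52 54 46
f 53 43 55
f 53 55 54
f 54 55 56
f 54 56 46
f 55 43 57
f 55 57 56
f 56 57 58
f 56 58 46
f 57 43 59
f 57 59 58
f 58 59 60
f 58 60 46
f 59 43 61
f 59 61 60
f 60 61 62
f 60 62 46
f 61 43 63
f 61 63 62
f 62 63 64
f 62 64 46
f 63 43 65
f 63 65 64
f 64 65 66
f 64 66 46
f 65 43 67
f 65 67 66
f 66 67 68
f 66 68 46
f 67 43 69
f 67 69 68
f 68 69 70
f 68 70 46
f 69 43 71
f 69 71 70
f 70 71 72
f 70 72 46
f 71 43 73
f 71 73 72
f 72 73 74
f 72 74 46
f 73 43 44
f 73 44 74
f 74 44 45
f 74 45 46



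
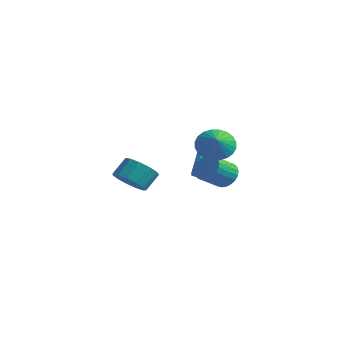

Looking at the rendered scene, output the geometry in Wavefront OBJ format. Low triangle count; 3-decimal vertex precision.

v 0.908 -3.429 1.248
v 1.881 -3.441 1.139
v 1.986 -2.622 1.982
v 1.012 -2.611 2.092
v 1.69 -3.058 0.79
v 1.795 -2.239 1.634
v 1.251 -2.792 0.587
v 1.355 -1.974 1.431
v 0.702 -2.729 0.594
v 0.807 -1.91 1.438
v 0.219 -2.888 0.809
v 0.324 -2.07 1.652
v -0.046 -3.219 1.163
v 0.059 -2.401 2.006
v -0.008 -3.617 1.544
v 0.097 -2.798 2.387
v 0.321 -3.955 1.831
v 0.426 -3.136 2.675
v 0.836 -4.126 1.934
v 0.941 -3.308 2.777
v 1.374 -4.076 1.818
v 1.478 -3.258 2.662
v 1.763 -3.821 1.522
v 1.868 -3.002 2.365
v 2.045 1.765 2.597
v 2.729 2.561 2.743
v 2.635 1.135 3.263
v 2.458 2.63 3.048
v 2.125 2.567 3.284
v 1.779 2.383 3.416
v 1.473 2.104 3.422
v 1.255 1.773 3.303
v 1.157 1.441 3.077
v 1.194 1.159 2.777
v 1.361 0.968 2.45
v 1.632 0.899 2.145
v 1.966 0.962 1.909
v 2.312 1.147 1.778
v 2.617 1.426 1.771
v 2.835 1.756 1.89
v 2.933 2.088 2.117
v 2.896 2.371 2.416
v 1.55 3.205 -0.068
v 2.367 2.983 -0.141
v 2.107 1.752 0.695
v 1.29 1.975 0.768
v 2.375 3.168 0.134
v 2.114 1.937 0.97
v 2.257 3.359 0.379
v 1.997 2.128 1.214
v 2.032 3.526 0.555
v 1.771 2.296 1.39
v 1.733 3.645 0.637
v 1.472 2.414 1.472
v 1.406 3.696 0.611
v 1.146 2.466 1.446
v 1.102 3.673 0.482
v 0.841 2.443 1.317
v 0.865 3.579 0.269
v 0.605 2.349 1.105
v 0.733 3.428 0.005
v 0.473 2.197 0.841
v 0.726 3.243 -0.27
v 0.465 2.012 0.566
v 0.843 3.052 -0.514
v 0.583 1.821 0.321
v 1.069 2.884 -0.69
v 0.808 1.654 0.145
v 1.368 2.766 -0.772
v 1.107 1.535 0.063
v 1.694 2.714 -0.746
v 1.434 1.484 0.089
v 1.999 2.737 -0.617
v 1.738 1.507 0.218
v 2.235 2.831 -0.405
v 1.975 1.601 0.431
v -0.08 3.538 -0.388
v 0.528 3.963 -0.147
v -1.16 4.282 1.028
v 0.337 4.197 -0.415
v 0.035 4.254 -0.676
v -0.299 4.119 -0.86
v -0.573 3.829 -0.917
v -0.716 3.461 -0.833
v -0.688 3.113 -0.629
v -0.497 2.88 -0.36
v -0.194 2.823 -0.099
v 0.139 2.957 0.084
v 0.414 3.248 0.142
v 0.556 3.616 0.057
f 2 1 5
f 2 5 3
f 3 5 6
f 3 6 4
f 5 1 7
f 5 7 6
f 6 7 8
f 6 8 4
f 7 1 9
f 7 9 8
f 8 9 10
f 8 10 4
f 9 1 11
f 9 11 10
f 10 11 12
f 10 12 4
f 11 1 13
f 11 13 12
f 12 13 14
f 12 14 4
f 13 1 15
f 13 15 14
f 14 15 16
f 14 16 4
f 15 1 17
f 15 17 16
f 16 17 18
f 16 18 4
f 17 1 19
f 17 19 18
f 18 19 20
f 18 20 4
f 19 1 21
f 19 21 20
f 20 21 22
f 20 22 4
f 21 1 23
f 21 23 22
f 22 23 24
f 22 24 4
f 23 1 2
f 23 2 24
f 24 2 3
f 24 3 4
f 26 25 28
f 26 28 27
f 28 25 29
f 28 29 27
f 29 25 30
f 29 30 27
f 30 25 31
f 30 31 27
f 31 25 32
f 31 32 27
f 32 25 33
f 32 33 27
f 33 25 34
f 33 34 27
f 34 25 35
f 34 35 27
f 35 25 36
f 35 36 27
f 36 25 37
f 36 37 27
f 37 25 38
f 37 38 27
f 38 25 39
f 38 39 27
f 39 25 40
f 39 40 27
f 40 25 41
f 40 41 27
f 41 25 42
f 41 42 27
f 42 25 26
f 42 26 27
f 44 43 47
f 44 47 45
f 45 47 48
f 45 48 46
f 47 43 49
f 47 49 48
f 48 49 50
f 48 50 46
f 49 43 51
f 49 51 50
f 50 51 52
f 50 52 46
f 51 43 53
f 51 53 52
f 52 53 54
f 52 54 46
f 53 43 55
f 53 55 54
f 54 55 56
f 54 56 46
f 55 43 57
f 55 57 56
f 56 57 58
f 56 58 46
f 57 43 59
f 57 59 58
f 58 59 60
f 58 60 46
f 59 43 61
f 59 61 60
f 60 61 62
f 60 62 46
f 61 43 63
f 61 63 62
f 62 63 64
f 62 64 46
f 63 43 65
f 63 65 64
f 64 65 66
f 64 66 46
f 65 43 67
f 65 67 66
f 66 67 68
f 66 68 46
f 67 43 69
f 67 69 68
f 68 69 70
f 68 70 46
f 69 43 71
f 69 71 70
f 70 71 72
f 70 72 46
f 71 43 73
f 71 73 72
f 72 73 74
f 72 74 46
f 73 43 75
f 73 75 74
f 74 75 76
f 74 76 46
f 75 43 44
f 75 44 76
f 76 44 45
f 76 45 46
f 78 77 80
f 78 80 79
f 80 77 81
f 80 81 79
f 81 77 82
f 81 82 79
f 82 77 83
f 82 83 79
f 83 77 84
f 83 84 79
f 84 77 85
f 84 85 79
f 85 77 86
f 85 86 79
f 86 77 87
f 86 87 79
f 87 77 88
f 87 88 79
f 88 77 89
f 88 89 79
f 89 77 90
f 89 90 79
f 90 77 78
f 90 78 79



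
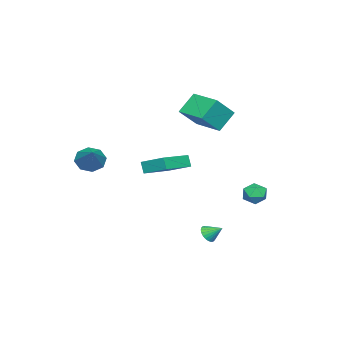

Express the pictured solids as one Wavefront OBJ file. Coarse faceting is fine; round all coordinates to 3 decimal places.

v 3.188 -3.924 0.96
v 3.839 -4.205 0.373
v 4.632 -2.956 2.1
v 3.564 -3.582 0.193
v 3.069 -3.16 0.462
v 2.643 -3.185 1.022
v 2.537 -3.644 1.546
v 2.811 -4.266 1.726
v 3.307 -4.689 1.458
v 3.732 -4.663 0.897
v -4.9 -0.334 3.339
v -3.642 -0.865 4.587
v -4.063 1.569 3.303
v -2.804 1.039 4.552
v -3.896 -0.799 2.128
v -2.637 -1.329 3.377
v -3.058 1.105 2.093
v -1.8 0.574 3.341
v 1.565 2.631 -4.213
v 2.043 2.872 -4.525
v 1.515 3.489 -3.627
v 1.856 2.951 -4.657
v 1.624 2.981 -4.721
v 1.384 2.958 -4.707
v 1.171 2.885 -4.619
v 1.018 2.773 -4.468
v 0.948 2.64 -4.278
v 0.973 2.505 -4.079
v 1.087 2.39 -3.9
v 1.274 2.311 -3.768
v 1.505 2.281 -3.704
v 1.746 2.304 -3.718
v 1.959 2.377 -3.807
v 2.112 2.488 -3.957
v 2.181 2.622 -4.147
v 2.157 2.756 -4.346
v 0.274 -0.49 -0.264
v 0.07 -0.78 0.498
v 0.518 1.05 0.389
v 0.314 0.759 1.151
v 2.366 -0.979 0.109
v 2.162 -1.27 0.871
v 2.61 0.56 0.762
v 2.406 0.27 1.524
v -3.115 4.084 -2.017
v -2.41 4.227 -2.433
v -3.07 2.793 -2.387
v -2.365 2.936 -2.803
v -2.371 2.965 -1.973
v -2.399 3.763 -1.744
v -3.081 3.257 -3.076
v -3.109 4.055 -2.847
v -2.389 3.716 -3.087
v -1.95 3.536 -2.405
v -3.53 3.484 -2.415
v -3.091 3.304 -1.733
f 2 1 4
f 2 4 3
f 4 1 5
f 4 5 3
f 5 1 6
f 5 6 3
f 6 1 7
f 6 7 3
f 7 1 8
f 7 8 3
f 8 1 9
f 8 9 3
f 9 1 10
f 9 10 3
f 10 1 2
f 10 2 3
f 12 14 11
f 15 12 11
f 11 14 13
f 13 15 11
f 12 18 14
f 16 12 15
f 16 18 12
f 14 18 13
f 17 15 13
f 13 18 17
f 17 16 15
f 18 16 17
f 20 19 22
f 20 22 21
f 22 19 23
f 22 23 21
f 23 19 24
f 23 24 21
f 24 19 25
f 24 25 21
f 25 19 26
f 25 26 21
f 26 19 27
f 26 27 21
f 27 19 28
f 27 28 21
f 28 19 29
f 28 29 21
f 29 19 30
f 29 30 21
f 30 19 31
f 30 31 21
f 31 19 32
f 31 32 21
f 32 19 33
f 32 33 21
f 33 19 34
f 33 34 21
f 34 19 35
f 34 35 21
f 35 19 36
f 35 36 21
f 36 19 20
f 36 20 21
f 38 40 37
f 41 38 37
f 37 40 39
f 39 41 37
f 38 44 40
f 42 38 41
f 42 44 38
f 40 44 39
f 43 41 39
f 39 44 43
f 43 42 41
f 44 42 43
f 45 56 50
f 45 50 46
f 45 46 52
f 45 52 55
f 45 55 56
f 46 50 54
f 50 56 49
f 56 55 47
f 55 52 51
f 52 46 53
f 48 54 49
f 48 49 47
f 48 47 51
f 48 51 53
f 48 53 54
f 49 54 50
f 47 49 56
f 51 47 55
f 53 51 52
f 54 53 46



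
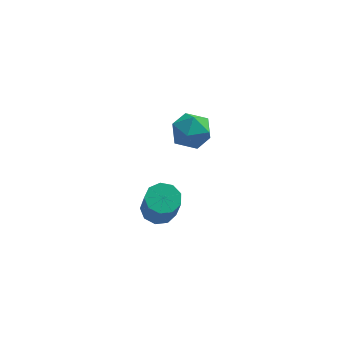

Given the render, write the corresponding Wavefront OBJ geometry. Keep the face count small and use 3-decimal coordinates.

v -1.637 -2.418 1.284
v -0.765 -2.096 1.321
v -0.532 -2.94 3.153
v -1.403 -3.262 3.116
v -1.166 -1.669 1.569
v -0.932 -2.512 3.401
v -1.787 -1.592 1.684
v -1.553 -2.435 3.515
v -2.338 -1.902 1.611
v -2.104 -2.745 3.443
v -2.561 -2.453 1.386
v -2.327 -3.297 3.217
v -2.351 -2.989 1.113
v -2.118 -3.832 2.944
v -1.807 -3.257 0.92
v -1.574 -4.1 2.752
v -1.184 -3.133 0.898
v -0.95 -3.976 2.729
v -0.772 -2.674 1.056
v -0.539 -3.518 2.888
v -0.282 4.37 2.496
v 0.894 4.03 2.377
v -0.854 2.73 1.523
v 0.322 2.39 1.404
v -0.211 2.381 2.513
v 0.142 3.394 3.114
v -0.102 3.366 0.786
v 0.251 4.379 1.387
v 1.006 3.41 1.32
v 0.938 2.801 2.387
v -0.898 3.959 1.513
v -0.966 3.35 2.58
f 2 1 5
f 2 5 3
f 3 5 6
f 3 6 4
f 5 1 7
f 5 7 6
f 6 7 8
f 6 8 4
f 7 1 9
f 7 9 8
f 8 9 10
f 8 10 4
f 9 1 11
f 9 11 10
f 10 11 12
f 10 12 4
f 11 1 13
f 11 13 12
f 12 13 14
f 12 14 4
f 13 1 15
f 13 15 14
f 14 15 16
f 14 16 4
f 15 1 17
f 15 17 16
f 16 17 18
f 16 18 4
f 17 1 19
f 17 19 18
f 18 19 20
f 18 20 4
f 19 1 2
f 19 2 20
f 20 2 3
f 20 3 4
f 21 32 26
f 21 26 22
f 21 22 28
f 21 28 31
f 21 31 32
f 22 26 30
f 26 32 25
f 32 31 23
f 31 28 27
f 28 22 29
f 24 30 25
f 24 25 23
f 24 23 27
f 24 27 29
f 24 29 30
f 25 30 26
f 23 25 32
f 27 23 31
f 29 27 28
f 30 29 22



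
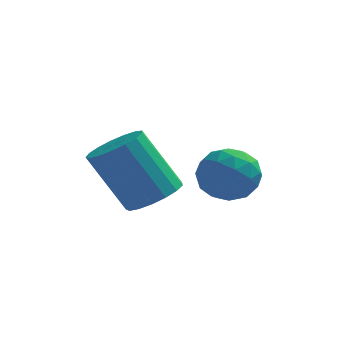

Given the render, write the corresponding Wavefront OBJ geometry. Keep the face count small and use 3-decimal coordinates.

v 0.364 0.914 -2.23
v 1.33 1.151 -2.323
v 0.47 -0.031 -3.537
v 1.436 0.206 -3.63
v 1.132 -0.359 -2.865
v 1.067 0.225 -2.057
v 0.733 0.895 -3.803
v 0.668 1.479 -2.995
v 1.558 1.139 -3.296
v 1.805 0.365 -2.716
v -0.005 0.755 -3.144
v 0.242 -0.019 -2.564
v 0.838 1.115 -2.162
v 0.962 0.005 -3.698
v 0.784 -0.328 -3.248
v 1.351 -0.188 -3.303
v 0.683 0.571 -2.005
v 1.251 0.711 -2.06
v 1.135 -0.177 -2.378
v 0.549 0.409 -3.8
v 1.117 0.549 -3.855
v 0.449 1.308 -2.557
v 1.016 1.448 -2.612
v 0.665 1.297 -3.482
v 1.54 1.248 -2.789
v 1.602 0.693 -3.557
v 1.189 1.097 -3.658
v 1.15 1.441 -3.184
v 1.685 0.793 -2.448
v 1.747 0.237 -3.216
v 1.568 -0.095 -2.766
v 1.53 0.248 -2.291
v 1.818 0.786 -3.019
v 0.053 0.883 -2.644
v 0.115 0.327 -3.412
v 0.27 0.872 -3.569
v 0.232 1.215 -3.094
v 0.198 0.427 -2.303
v 0.26 -0.128 -3.071
v 0.65 -0.321 -2.676
v 0.611 0.023 -2.202
v -0.018 0.334 -2.841
v -0.822 -2.223 -2.566
v -0.362 -1.499 -2.368
v -1.458 -1.293 -0.576
v -1.918 -2.017 -0.774
v -0.692 -1.353 -2.586
v -1.788 -1.147 -0.795
v -1.051 -1.406 -2.799
v -2.147 -1.2 -1.008
v -1.357 -1.646 -2.959
v -2.453 -1.44 -1.168
v -1.541 -2.019 -3.029
v -2.637 -1.813 -1.238
v -1.561 -2.438 -2.993
v -2.657 -2.232 -1.202
v -1.411 -2.808 -2.859
v -2.507 -2.602 -1.067
v -1.126 -3.044 -2.657
v -2.222 -2.838 -0.866
v -0.771 -3.092 -2.435
v -1.867 -2.886 -0.644
v -0.429 -2.941 -2.242
v -1.525 -2.735 -0.451
v -0.176 -2.625 -2.124
v -1.272 -2.419 -0.333
v -0.071 -2.218 -2.107
v -1.167 -2.012 -0.316
v -0.138 -1.811 -2.195
v -1.234 -1.605 -0.403
f 1 38 17
f 38 12 41
f 17 41 6
f 38 41 17
f 1 17 13
f 17 6 18
f 13 18 2
f 17 18 13
f 1 13 22
f 13 2 23
f 22 23 8
f 13 23 22
f 1 22 34
f 22 8 37
f 34 37 11
f 22 37 34
f 1 34 38
f 34 11 42
f 38 42 12
f 34 42 38
f 2 18 29
f 18 6 32
f 29 32 10
f 18 32 29
f 6 41 19
f 41 12 40
f 19 40 5
f 41 40 19
f 12 42 39
f 42 11 35
f 39 35 3
f 42 35 39
f 11 37 36
f 37 8 24
f 36 24 7
f 37 24 36
f 8 23 28
f 23 2 25
f 28 25 9
f 23 25 28
f 4 30 16
f 30 10 31
f 16 31 5
f 30 31 16
f 4 16 14
f 16 5 15
f 14 15 3
f 16 15 14
f 4 14 21
f 14 3 20
f 21 20 7
f 14 20 21
f 4 21 26
f 21 7 27
f 26 27 9
f 21 27 26
f 4 26 30
f 26 9 33
f 30 33 10
f 26 33 30
f 5 31 19
f 31 10 32
f 19 32 6
f 31 32 19
f 3 15 39
f 15 5 40
f 39 40 12
f 15 40 39
f 7 20 36
f 20 3 35
f 36 35 11
f 20 35 36
f 9 27 28
f 27 7 24
f 28 24 8
f 27 24 28
f 10 33 29
f 33 9 25
f 29 25 2
f 33 25 29
f 44 43 47
f 44 47 45
f 45 47 48
f 45 48 46
f 47 43 49
f 47 49 48
f 48 49 50
f 48 50 46
f 49 43 51
f 49 51 50
f 50 51 52
f 50 52 46
f 51 43 53
f 51 53 52
f 52 53 54
f 52 54 46
f 53 43 55
f 53 55 54
f 54 55 56
f 54 56 46
f 55 43 57
f 55 57 56
f 56 57 58
f 56 58 46
f 57 43 59
f 57 59 58
f 58 59 60
f 58 60 46
f 59 43 61
f 59 61 60
f 60 61 62
f 60 62 46
f 61 43 63
f 61 63 62
f 62 63 64
f 62 64 46
f 63 43 65
f 63 65 64
f 64 65 66
f 64 66 46
f 65 43 67
f 65 67 66
f 66 67 68
f 66 68 46
f 67 43 69
f 67 69 68
f 68 69 70
f 68 70 46
f 69 43 44
f 69 44 70
f 70 44 45
f 70 45 46



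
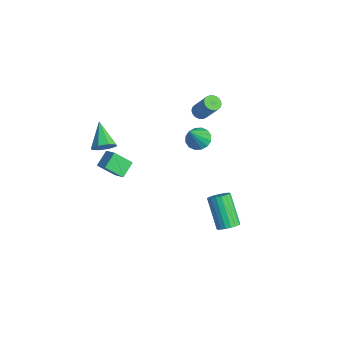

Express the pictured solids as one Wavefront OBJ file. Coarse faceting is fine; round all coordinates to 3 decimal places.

v -4.797 -1.963 -0.666
v -3.973 -1.828 -0.172
v -4.369 -1.043 -1.63
v -3.545 -0.908 -1.136
v -4.315 -2.792 -1.244
v -3.491 -2.657 -0.75
v -3.887 -1.872 -2.208
v -3.063 -1.737 -1.714
v 4.014 1.235 -1.062
v 4.402 0.857 -0.686
v 3.034 0.966 0.837
v 2.646 1.345 0.462
v 4.495 1.128 -0.622
v 3.127 1.237 0.901
v 4.492 1.421 -0.646
v 3.124 1.53 0.877
v 4.394 1.677 -0.752
v 3.026 1.786 0.771
v 4.221 1.845 -0.919
v 2.854 1.955 0.604
v 4.007 1.893 -1.114
v 2.64 2.002 0.409
v 3.795 1.811 -1.3
v 2.427 1.92 0.223
v 3.626 1.614 -1.437
v 2.258 1.723 0.086
v 3.533 1.343 -1.501
v 2.165 1.452 0.022
v 3.536 1.05 -1.477
v 2.168 1.159 0.046
v 3.634 0.794 -1.371
v 2.266 0.903 0.152
v 3.806 0.625 -1.204
v 2.439 0.735 0.319
v 4.02 0.578 -1.009
v 2.653 0.687 0.514
v 4.233 0.66 -0.823
v 2.865 0.769 0.7
v -1.461 -3.589 3.456
v -1.032 -3.498 4.064
v -2.859 -3.211 4.384
v -1.098 -3.012 3.766
v -1.377 -2.864 3.287
v -1.705 -3.141 2.906
v -1.89 -3.681 2.847
v -1.825 -4.167 3.145
v -1.546 -4.315 3.625
v -1.218 -4.038 4.005
v -4.224 3.791 1.002
v -3.797 3.934 0.705
v -2.828 4.233 2.241
v -3.256 4.089 2.538
v -3.893 4.119 0.73
v -2.925 4.418 2.266
v -4.04 4.255 0.796
v -3.072 4.554 2.332
v -4.215 4.32 0.894
v -3.247 4.618 2.43
v -4.392 4.304 1.008
v -3.424 4.603 2.544
v -4.543 4.21 1.121
v -3.574 4.509 2.657
v -4.645 4.052 1.216
v -3.677 4.351 2.752
v -4.683 3.855 1.279
v -3.715 4.154 2.815
v -4.652 3.647 1.299
v -3.683 3.946 2.835
v -4.555 3.462 1.274
v -3.587 3.761 2.81
v -4.408 3.326 1.208
v -3.44 3.625 2.744
v -4.233 3.262 1.11
v -3.265 3.56 2.646
v -4.056 3.277 0.996
v -3.088 3.576 2.532
v -3.906 3.371 0.883
v -2.937 3.67 2.419
v -3.803 3.529 0.788
v -2.835 3.828 2.324
v -3.765 3.726 0.725
v -2.797 4.025 2.261
v -1.571 2.278 1.451
v -1.12 1.816 1.032
v -0.989 1.382 3.069
v -0.891 2.129 1.123
v -0.844 2.482 1.302
v -0.992 2.781 1.52
v -1.295 2.945 1.72
v -1.672 2.93 1.848
v -2.022 2.741 1.869
v -2.252 2.428 1.779
v -2.299 2.075 1.6
v -2.151 1.776 1.381
v -1.848 1.612 1.181
v -1.47 1.627 1.053
f 2 4 1
f 5 2 1
f 1 4 3
f 3 5 1
f 2 8 4
f 6 2 5
f 6 8 2
f 4 8 3
f 7 5 3
f 3 8 7
f 7 6 5
f 8 6 7
f 10 9 13
f 10 13 11
f 11 13 14
f 11 14 12
f 13 9 15
f 13 15 14
f 14 15 16
f 14 16 12
f 15 9 17
f 15 17 16
f 16 17 18
f 16 18 12
f 17 9 19
f 17 19 18
f 18 19 20
f 18 20 12
f 19 9 21
f 19 21 20
f 20 21 22
f 20 22 12
f 21 9 23
f 21 23 22
f 22 23 24
f 22 24 12
f 23 9 25
f 23 25 24
f 24 25 26
f 24 26 12
f 25 9 27
f 25 27 26
f 26 27 28
f 26 28 12
f 27 9 29
f 27 29 28
f 28 29 30
f 28 30 12
f 29 9 31
f 29 31 30
f 30 31 32
f 30 32 12
f 31 9 33
f 31 33 32
f 32 33 34
f 32 34 12
f 33 9 35
f 33 35 34
f 34 35 36
f 34 36 12
f 35 9 37
f 35 37 36
f 36 37 38
f 36 38 12
f 37 9 10
f 37 10 38
f 38 10 11
f 38 11 12
f 40 39 42
f 40 42 41
f 42 39 43
f 42 43 41
f 43 39 44
f 43 44 41
f 44 39 45
f 44 45 41
f 45 39 46
f 45 46 41
f 46 39 47
f 46 47 41
f 47 39 48
f 47 48 41
f 48 39 40
f 48 40 41
f 50 49 53
f 50 53 51
f 51 53 54
f 51 54 52
f 53 49 55
f 53 55 54
f 54 55 56
f 54 56 52
f 55 49 57
f 55 57 56
f 56 57 58
f 56 58 52
f 57 49 59
f 57 59 58
f 58 59 60
f 58 60 52
f 59 49 61
f 59 61 60
f 60 61 62
f 60 62 52
f 61 49 63
f 61 63 62
f 62 63 64
f 62 64 52
f 63 49 65
f 63 65 64
f 64 65 66
f 64 66 52
f 65 49 67
f 65 67 66
f 66 67 68
f 66 68 52
f 67 49 69
f 67 69 68
f 68 69 70
f 68 70 52
f 69 49 71
f 69 71 70
f 70 71 72
f 70 72 52
f 71 49 73
f 71 73 72
f 72 73 74
f 72 74 52
f 73 49 75
f 73 75 74
f 74 75 76
f 74 76 52
f 75 49 77
f 75 77 76
f 76 77 78
f 76 78 52
f 77 49 79
f 77 79 78
f 78 79 80
f 78 80 52
f 79 49 81
f 79 81 80
f 80 81 82
f 80 82 52
f 81 49 50
f 81 50 82
f 82 50 51
f 82 51 52
f 84 83 86
f 84 86 85
f 86 83 87
f 86 87 85
f 87 83 88
f 87 88 85
f 88 83 89
f 88 89 85
f 89 83 90
f 89 90 85
f 90 83 91
f 90 91 85
f 91 83 92
f 91 92 85
f 92 83 93
f 92 93 85
f 93 83 94
f 93 94 85
f 94 83 95
f 94 95 85
f 95 83 96
f 95 96 85
f 96 83 84
f 96 84 85



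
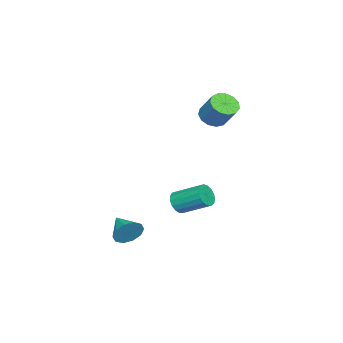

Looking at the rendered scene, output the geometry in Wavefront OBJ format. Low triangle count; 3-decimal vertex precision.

v 2.22 1.844 -3.124
v 2.632 1.803 -2.416
v 1.38 0.796 -2.696
v 2.251 2.132 -2.357
v 1.859 2.351 -2.591
v 1.604 2.377 -3.028
v 1.585 2.199 -3.502
v 1.809 1.885 -3.832
v 2.189 1.556 -3.891
v 2.582 1.337 -3.657
v 2.836 1.311 -3.219
v 2.855 1.489 -2.745
v -3.974 3.559 2.563
v -3.489 3.948 2.075
v -3.002 4.79 3.229
v -3.486 4.401 3.717
v -3.874 4.172 2.074
v -3.386 5.014 3.229
v -4.291 4.201 2.228
v -3.803 5.043 3.383
v -4.606 4.027 2.489
v -4.119 4.869 3.644
v -4.722 3.704 2.773
v -4.234 4.546 3.928
v -4.599 3.335 2.99
v -4.111 4.177 4.145
v -4.278 3.037 3.072
v -3.791 3.879 4.226
v -3.861 2.905 2.992
v -3.373 3.747 4.146
v -3.479 2.981 2.775
v -2.992 3.823 3.93
v -3.255 3.24 2.491
v -2.767 4.082 3.646
v -3.258 3.6 2.23
v -2.771 4.442 3.385
v -1.297 2.877 -2.445
v -0.725 2.696 -2.104
v -0.731 4.202 -1.295
v -1.303 4.383 -1.635
v -0.611 2.843 -2.377
v -0.617 4.349 -1.568
v -0.655 2.998 -2.666
v -0.661 4.504 -1.856
v -0.845 3.125 -2.904
v -0.851 4.631 -2.094
v -1.14 3.196 -3.036
v -1.146 4.702 -2.226
v -1.47 3.193 -3.034
v -1.476 4.699 -2.224
v -1.76 3.118 -2.896
v -1.766 4.624 -2.086
v -1.945 2.987 -2.655
v -1.951 4.493 -1.845
v -1.981 2.832 -2.366
v -1.987 4.338 -1.556
v -1.86 2.687 -2.095
v -1.866 4.193 -1.285
v -1.611 2.585 -1.904
v -1.617 4.091 -1.094
v -1.289 2.55 -1.837
v -1.295 4.056 -1.027
v -0.969 2.59 -1.91
v -0.975 4.096 -1.1
f 2 1 4
f 2 4 3
f 4 1 5
f 4 5 3
f 5 1 6
f 5 6 3
f 6 1 7
f 6 7 3
f 7 1 8
f 7 8 3
f 8 1 9
f 8 9 3
f 9 1 10
f 9 10 3
f 10 1 11
f 10 11 3
f 11 1 12
f 11 12 3
f 12 1 2
f 12 2 3
f 14 13 17
f 14 17 15
f 15 17 18
f 15 18 16
f 17 13 19
f 17 19 18
f 18 19 20
f 18 20 16
f 19 13 21
f 19 21 20
f 20 21 22
f 20 22 16
f 21 13 23
f 21 23 22
f 22 23 24
f 22 24 16
f 23 13 25
f 23 25 24
f 24 25 26
f 24 26 16
f 25 13 27
f 25 27 26
f 26 27 28
f 26 28 16
f 27 13 29
f 27 29 28
f 28 29 30
f 28 30 16
f 29 13 31
f 29 31 30
f 30 31 32
f 30 32 16
f 31 13 33
f 31 33 32
f 32 33 34
f 32 34 16
f 33 13 35
f 33 35 34
f 34 35 36
f 34 36 16
f 35 13 14
f 35 14 36
f 36 14 15
f 36 15 16
f 38 37 41
f 38 41 39
f 39 41 42
f 39 42 40
f 41 37 43
f 41 43 42
f 42 43 44
f 42 44 40
f 43 37 45
f 43 45 44
f 44 45 46
f 44 46 40
f 45 37 47
f 45 47 46
f 46 47 48
f 46 48 40
f 47 37 49
f 47 49 48
f 48 49 50
f 48 50 40
f 49 37 51
f 49 51 50
f 50 51 52
f 50 52 40
f 51 37 53
f 51 53 52
f 52 53 54
f 52 54 40
f 53 37 55
f 53 55 54
f 54 55 56
f 54 56 40
f 55 37 57
f 55 57 56
f 56 57 58
f 56 58 40
f 57 37 59
f 57 59 58
f 58 59 60
f 58 60 40
f 59 37 61
f 59 61 60
f 60 61 62
f 60 62 40
f 61 37 63
f 61 63 62
f 62 63 64
f 62 64 40
f 63 37 38
f 63 38 64
f 64 38 39
f 64 39 40

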